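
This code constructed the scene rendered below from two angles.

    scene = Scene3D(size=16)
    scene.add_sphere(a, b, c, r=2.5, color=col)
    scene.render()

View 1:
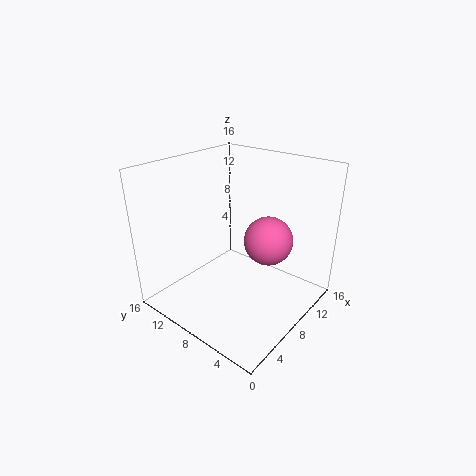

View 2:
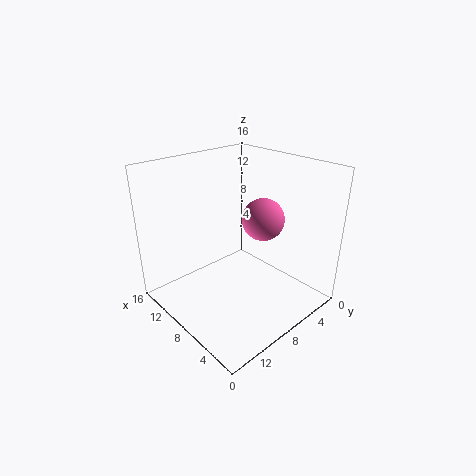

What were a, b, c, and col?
a = 8, b = 4, c = 9, col = 'hotpink'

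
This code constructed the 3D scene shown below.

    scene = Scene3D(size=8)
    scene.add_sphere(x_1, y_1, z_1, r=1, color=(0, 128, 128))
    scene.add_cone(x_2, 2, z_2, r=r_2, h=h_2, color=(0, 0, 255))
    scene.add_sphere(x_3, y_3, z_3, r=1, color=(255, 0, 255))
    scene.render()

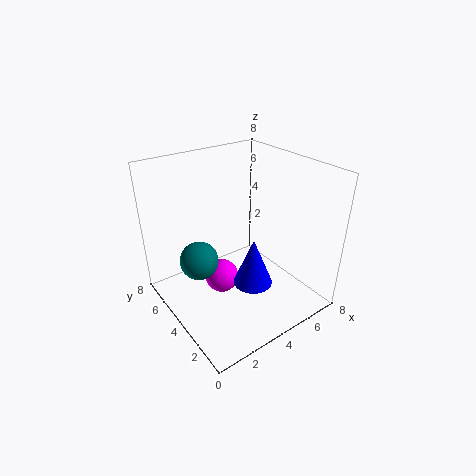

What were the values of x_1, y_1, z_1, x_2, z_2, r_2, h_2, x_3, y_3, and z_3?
x_1 = 1.5; y_1 = 4; z_1 = 3.5; x_2 = 3.5; z_2 = 2.5; r_2 = 1; h_2 = 2.5; x_3 = 3.5; y_3 = 5; z_3 = 1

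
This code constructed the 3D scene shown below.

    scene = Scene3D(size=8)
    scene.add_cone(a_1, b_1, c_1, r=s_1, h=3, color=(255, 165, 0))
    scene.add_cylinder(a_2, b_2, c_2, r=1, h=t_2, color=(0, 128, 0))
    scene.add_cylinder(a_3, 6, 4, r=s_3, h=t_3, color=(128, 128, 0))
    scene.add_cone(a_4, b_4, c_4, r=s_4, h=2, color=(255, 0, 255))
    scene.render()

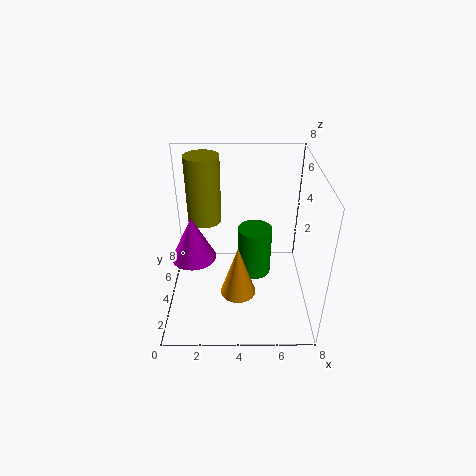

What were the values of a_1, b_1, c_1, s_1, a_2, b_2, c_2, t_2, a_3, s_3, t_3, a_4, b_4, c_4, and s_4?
a_1 = 4; b_1 = 3; c_1 = 1; s_1 = 1; a_2 = 5; b_2 = 5; c_2 = 1; t_2 = 3; a_3 = 2; s_3 = 1; t_3 = 4; a_4 = 2; b_4 = 1; c_4 = 5; s_4 = 1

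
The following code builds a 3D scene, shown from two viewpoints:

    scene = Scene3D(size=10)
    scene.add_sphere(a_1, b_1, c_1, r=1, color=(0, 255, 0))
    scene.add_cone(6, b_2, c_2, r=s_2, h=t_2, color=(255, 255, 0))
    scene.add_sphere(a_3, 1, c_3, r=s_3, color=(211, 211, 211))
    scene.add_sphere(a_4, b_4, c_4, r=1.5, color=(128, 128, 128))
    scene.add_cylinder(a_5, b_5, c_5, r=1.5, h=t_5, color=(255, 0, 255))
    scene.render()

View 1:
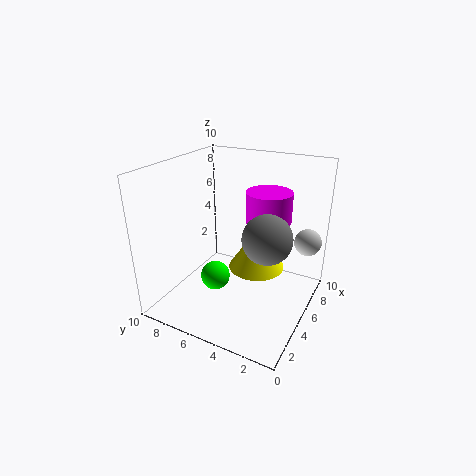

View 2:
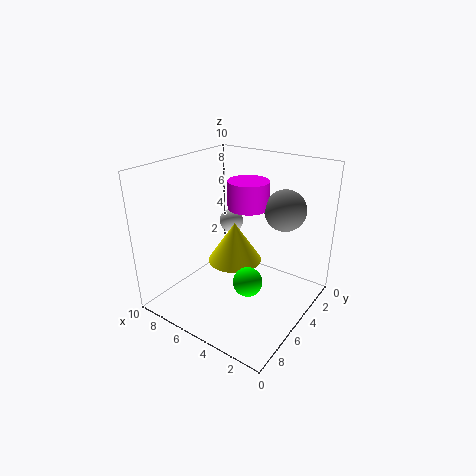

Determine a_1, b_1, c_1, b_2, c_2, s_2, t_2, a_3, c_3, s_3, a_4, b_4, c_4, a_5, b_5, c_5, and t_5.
a_1 = 3.5, b_1 = 6, c_1 = 2.5, b_2 = 4, c_2 = 2.5, s_2 = 2, t_2 = 3, a_3 = 8.5, c_3 = 4, s_3 = 1, a_4 = 3, b_4 = 2, c_4 = 6.5, a_5 = 5.5, b_5 = 3, c_5 = 6.5, t_5 = 2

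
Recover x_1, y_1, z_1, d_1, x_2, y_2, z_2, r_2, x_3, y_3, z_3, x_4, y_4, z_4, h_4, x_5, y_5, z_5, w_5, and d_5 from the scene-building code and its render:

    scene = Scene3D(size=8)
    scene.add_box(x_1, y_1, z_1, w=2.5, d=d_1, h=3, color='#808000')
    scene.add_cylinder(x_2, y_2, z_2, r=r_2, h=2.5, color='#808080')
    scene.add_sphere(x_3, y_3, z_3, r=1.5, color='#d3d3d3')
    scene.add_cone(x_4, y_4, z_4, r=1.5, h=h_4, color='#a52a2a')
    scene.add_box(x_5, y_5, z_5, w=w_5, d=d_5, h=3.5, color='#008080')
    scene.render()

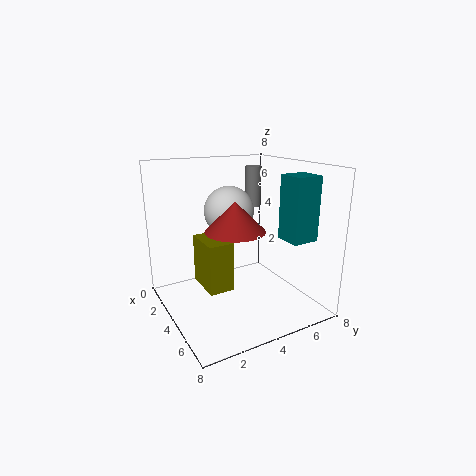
x_1 = 1
y_1 = 2.5
z_1 = 0.5
d_1 = 1.5
x_2 = 1.5
y_2 = 6.5
z_2 = 5
r_2 = 0.5
x_3 = 2
y_3 = 4.5
z_3 = 5
x_4 = 5.5
y_4 = 3
z_4 = 5
h_4 = 1.5
x_5 = 5
y_5 = 6
z_5 = 4
w_5 = 1.5
d_5 = 1.5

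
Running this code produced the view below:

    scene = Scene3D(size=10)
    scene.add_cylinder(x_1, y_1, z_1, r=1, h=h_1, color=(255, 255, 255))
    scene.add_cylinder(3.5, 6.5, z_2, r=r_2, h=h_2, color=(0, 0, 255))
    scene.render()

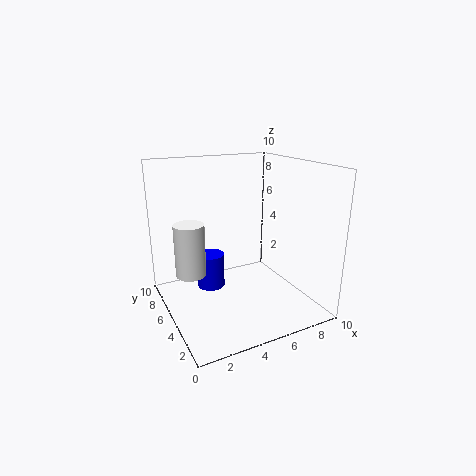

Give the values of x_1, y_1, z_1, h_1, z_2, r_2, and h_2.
x_1 = 1.5; y_1 = 5; z_1 = 3; h_1 = 3.5; z_2 = 1; r_2 = 1; h_2 = 2.5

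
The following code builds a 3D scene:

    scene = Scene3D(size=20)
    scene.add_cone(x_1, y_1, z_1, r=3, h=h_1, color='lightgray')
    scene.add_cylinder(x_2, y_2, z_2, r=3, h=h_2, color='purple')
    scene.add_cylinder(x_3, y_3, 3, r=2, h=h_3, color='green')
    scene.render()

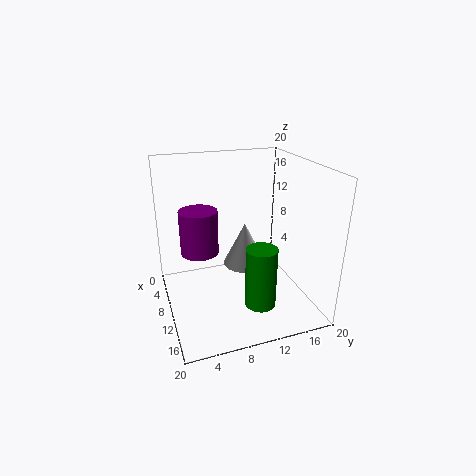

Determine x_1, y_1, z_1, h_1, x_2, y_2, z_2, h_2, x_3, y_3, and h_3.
x_1 = 10
y_1 = 11
z_1 = 6
h_1 = 6
x_2 = 3
y_2 = 6
z_2 = 5
h_2 = 7
x_3 = 16
y_3 = 11
h_3 = 8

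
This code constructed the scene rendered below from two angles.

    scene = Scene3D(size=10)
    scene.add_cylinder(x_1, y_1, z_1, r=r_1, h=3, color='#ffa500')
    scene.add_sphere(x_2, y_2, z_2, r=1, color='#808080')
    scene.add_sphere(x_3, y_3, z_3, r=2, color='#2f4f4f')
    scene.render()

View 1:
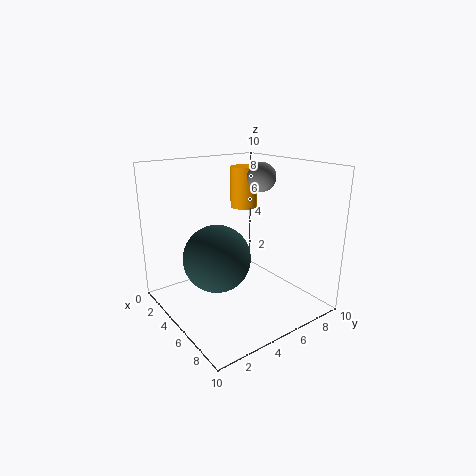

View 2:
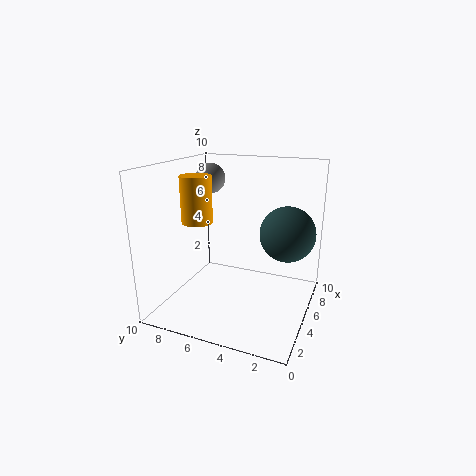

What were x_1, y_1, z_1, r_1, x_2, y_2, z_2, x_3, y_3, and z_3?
x_1 = 3, y_1 = 7, z_1 = 6.5, r_1 = 1, x_2 = 5, y_2 = 7, z_2 = 9, x_3 = 7, y_3 = 2, z_3 = 5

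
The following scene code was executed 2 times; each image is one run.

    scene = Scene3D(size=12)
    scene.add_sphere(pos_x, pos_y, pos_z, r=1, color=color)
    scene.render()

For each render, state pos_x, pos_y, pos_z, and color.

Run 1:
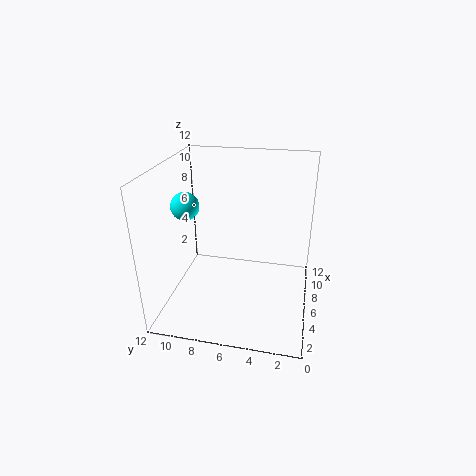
pos_x = 2.5, pos_y = 9, pos_z = 10, color = 'cyan'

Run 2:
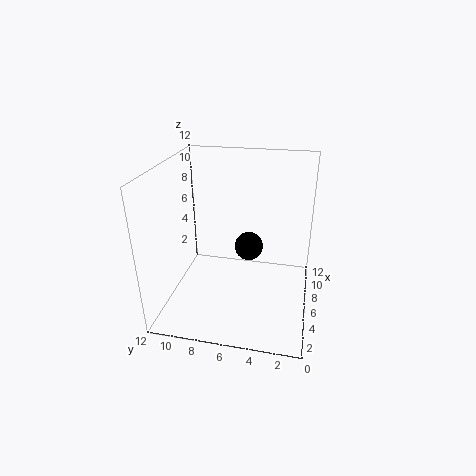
pos_x = 2.75, pos_y = 4.5, pos_z = 7.25, color = 'black'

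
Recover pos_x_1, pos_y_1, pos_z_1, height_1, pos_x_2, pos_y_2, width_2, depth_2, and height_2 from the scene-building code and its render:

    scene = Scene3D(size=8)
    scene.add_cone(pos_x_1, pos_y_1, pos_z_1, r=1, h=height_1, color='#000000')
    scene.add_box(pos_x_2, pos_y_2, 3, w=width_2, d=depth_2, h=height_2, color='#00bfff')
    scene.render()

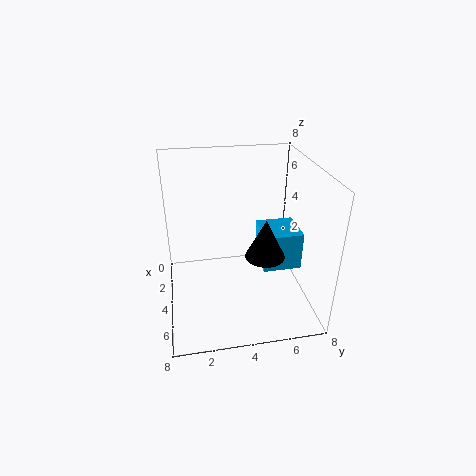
pos_x_1 = 6
pos_y_1 = 5
pos_z_1 = 4
height_1 = 2
pos_x_2 = 4
pos_y_2 = 5
width_2 = 2
depth_2 = 2
height_2 = 2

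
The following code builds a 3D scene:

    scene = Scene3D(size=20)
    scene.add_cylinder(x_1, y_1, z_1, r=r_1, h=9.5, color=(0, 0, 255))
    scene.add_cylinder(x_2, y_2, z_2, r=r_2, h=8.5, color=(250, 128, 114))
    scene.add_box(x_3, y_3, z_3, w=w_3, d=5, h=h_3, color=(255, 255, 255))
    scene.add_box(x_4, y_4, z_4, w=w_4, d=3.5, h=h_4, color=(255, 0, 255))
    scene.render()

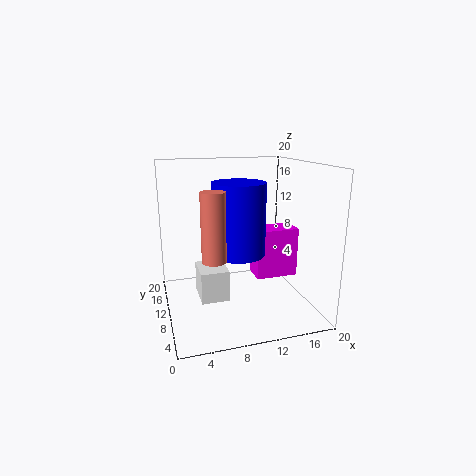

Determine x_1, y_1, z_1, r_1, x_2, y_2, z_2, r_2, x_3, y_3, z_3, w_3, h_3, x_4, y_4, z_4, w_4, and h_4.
x_1 = 9.5; y_1 = 8; z_1 = 8.5; r_1 = 3.5; x_2 = 5.5; y_2 = 5; z_2 = 9; r_2 = 1.5; x_3 = 4.5; y_3 = 9; z_3 = 1; w_3 = 4; h_3 = 4.5; x_4 = 12.5; y_4 = 8.5; z_4 = 4; w_4 = 6; h_4 = 7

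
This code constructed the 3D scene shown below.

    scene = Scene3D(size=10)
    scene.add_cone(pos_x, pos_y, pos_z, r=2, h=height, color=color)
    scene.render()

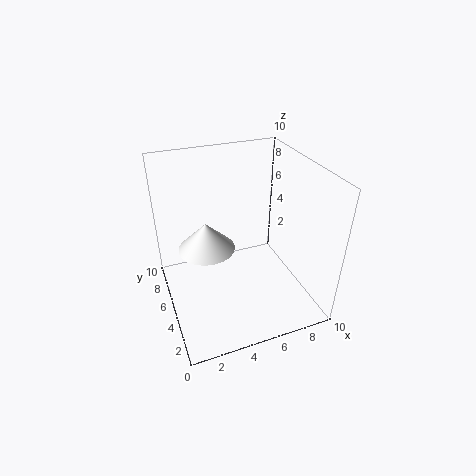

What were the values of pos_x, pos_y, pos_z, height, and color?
pos_x = 3
pos_y = 6
pos_z = 4
height = 2
color = 'white'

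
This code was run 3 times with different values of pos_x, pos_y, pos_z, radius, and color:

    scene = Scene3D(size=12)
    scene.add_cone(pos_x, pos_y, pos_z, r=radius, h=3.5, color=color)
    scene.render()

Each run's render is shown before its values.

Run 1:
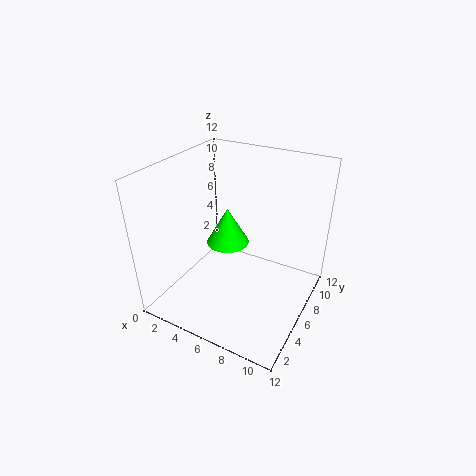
pos_x = 3.5
pos_y = 8.5
pos_z = 3.5
radius = 2
color = 'lime'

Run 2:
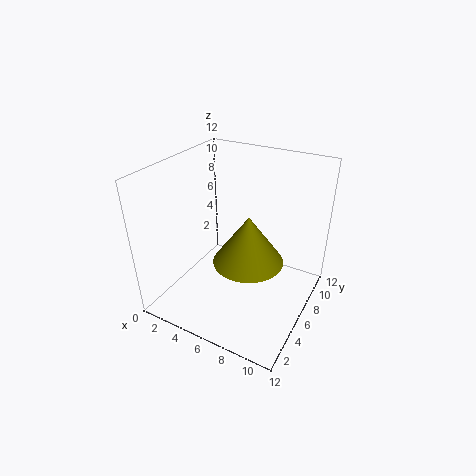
pos_x = 8.5
pos_y = 3
pos_z = 6.5
radius = 2.5
color = 'olive'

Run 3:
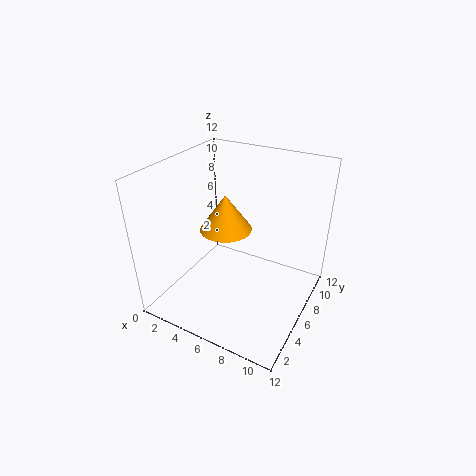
pos_x = 3
pos_y = 9
pos_z = 4.5
radius = 2.5
color = 'orange'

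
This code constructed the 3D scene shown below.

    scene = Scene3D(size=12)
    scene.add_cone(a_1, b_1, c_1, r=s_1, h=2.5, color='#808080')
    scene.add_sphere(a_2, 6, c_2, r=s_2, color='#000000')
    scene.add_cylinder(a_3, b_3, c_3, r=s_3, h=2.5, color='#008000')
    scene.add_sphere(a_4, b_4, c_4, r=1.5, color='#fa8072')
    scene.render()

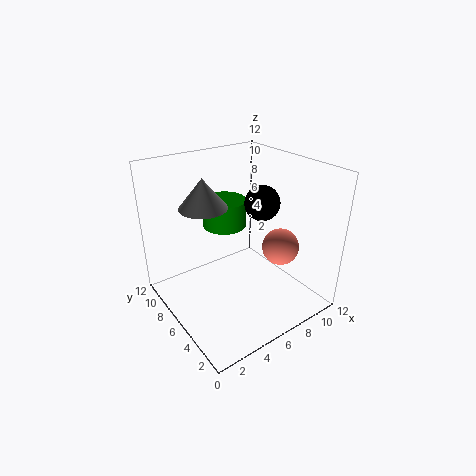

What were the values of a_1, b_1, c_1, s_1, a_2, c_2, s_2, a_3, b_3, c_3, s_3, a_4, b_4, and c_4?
a_1 = 4, b_1 = 8, c_1 = 8.5, s_1 = 2, a_2 = 8.5, c_2 = 8.5, s_2 = 1.5, a_3 = 7, b_3 = 9.5, c_3 = 5.5, s_3 = 2, a_4 = 8.5, b_4 = 3.5, c_4 = 5.5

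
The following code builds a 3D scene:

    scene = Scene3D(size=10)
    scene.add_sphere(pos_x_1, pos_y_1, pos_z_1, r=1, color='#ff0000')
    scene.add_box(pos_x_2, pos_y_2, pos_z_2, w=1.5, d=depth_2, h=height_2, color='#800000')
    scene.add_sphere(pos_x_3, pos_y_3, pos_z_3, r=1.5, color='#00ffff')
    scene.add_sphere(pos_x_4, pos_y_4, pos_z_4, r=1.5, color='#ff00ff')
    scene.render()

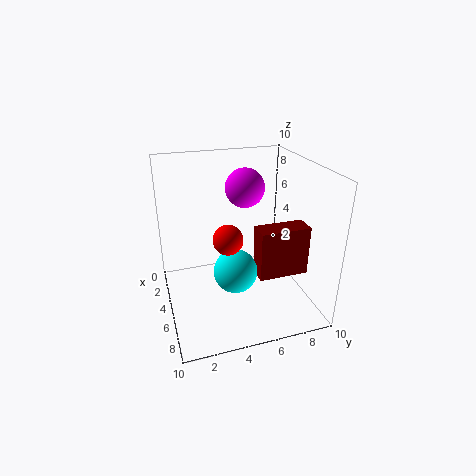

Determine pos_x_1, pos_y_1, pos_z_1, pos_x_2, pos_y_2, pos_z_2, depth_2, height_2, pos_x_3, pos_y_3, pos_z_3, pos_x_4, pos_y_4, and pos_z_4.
pos_x_1 = 6; pos_y_1 = 4; pos_z_1 = 5.5; pos_x_2 = 5.5; pos_y_2 = 6; pos_z_2 = 2.5; depth_2 = 3.5; height_2 = 3.5; pos_x_3 = 6; pos_y_3 = 4.5; pos_z_3 = 3; pos_x_4 = 2; pos_y_4 = 6.5; pos_z_4 = 7.5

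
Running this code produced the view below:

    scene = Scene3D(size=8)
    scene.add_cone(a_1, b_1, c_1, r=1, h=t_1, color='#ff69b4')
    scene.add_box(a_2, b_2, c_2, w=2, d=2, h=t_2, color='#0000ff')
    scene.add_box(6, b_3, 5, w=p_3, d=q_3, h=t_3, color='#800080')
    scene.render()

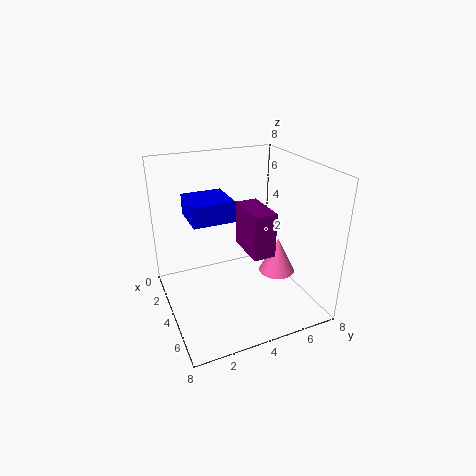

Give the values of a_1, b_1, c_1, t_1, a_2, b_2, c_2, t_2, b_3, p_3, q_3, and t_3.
a_1 = 5; b_1 = 6; c_1 = 2; t_1 = 2; a_2 = 4; b_2 = 1; c_2 = 6; t_2 = 1; b_3 = 3; p_3 = 2; q_3 = 1; t_3 = 2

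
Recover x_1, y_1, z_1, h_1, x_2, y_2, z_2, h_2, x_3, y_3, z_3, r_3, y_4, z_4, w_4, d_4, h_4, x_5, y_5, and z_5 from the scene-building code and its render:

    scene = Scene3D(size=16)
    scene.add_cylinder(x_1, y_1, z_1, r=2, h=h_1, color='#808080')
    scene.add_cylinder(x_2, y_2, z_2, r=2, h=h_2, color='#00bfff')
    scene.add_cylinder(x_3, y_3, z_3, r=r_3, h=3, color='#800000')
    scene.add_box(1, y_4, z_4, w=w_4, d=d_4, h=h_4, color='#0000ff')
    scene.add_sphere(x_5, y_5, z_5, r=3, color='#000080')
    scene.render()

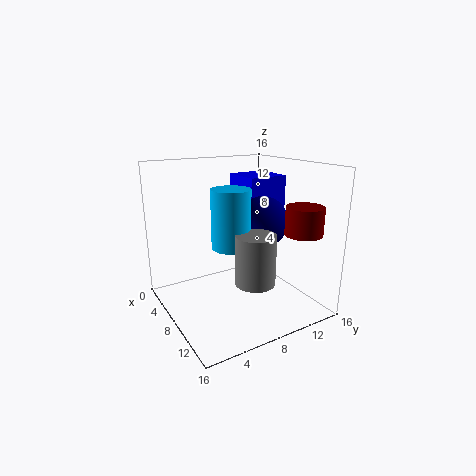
x_1 = 13
y_1 = 7
z_1 = 5
h_1 = 5
x_2 = 10
y_2 = 6
z_2 = 8
h_2 = 6
x_3 = 13
y_3 = 13
z_3 = 9
r_3 = 2
y_4 = 11
z_4 = 7
w_4 = 5
d_4 = 5
h_4 = 7
x_5 = 7
y_5 = 12
z_5 = 9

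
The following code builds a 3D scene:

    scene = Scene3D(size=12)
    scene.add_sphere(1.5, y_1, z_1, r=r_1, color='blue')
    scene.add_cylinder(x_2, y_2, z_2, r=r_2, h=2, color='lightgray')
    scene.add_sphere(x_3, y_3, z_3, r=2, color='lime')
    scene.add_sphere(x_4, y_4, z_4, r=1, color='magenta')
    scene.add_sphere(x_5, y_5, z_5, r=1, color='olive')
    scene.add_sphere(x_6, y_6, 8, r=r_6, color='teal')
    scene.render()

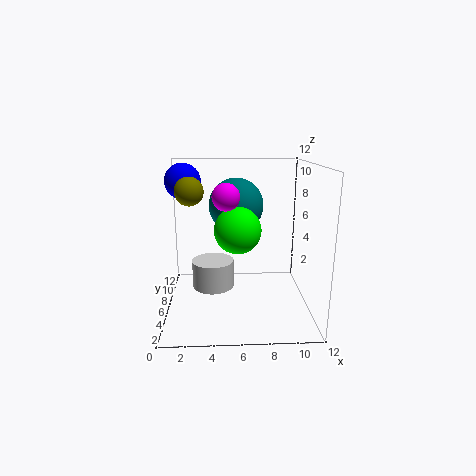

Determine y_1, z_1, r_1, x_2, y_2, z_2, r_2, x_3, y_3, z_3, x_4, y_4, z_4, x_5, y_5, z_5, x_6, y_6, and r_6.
y_1 = 7.5; z_1 = 10.5; r_1 = 1.5; x_2 = 4; y_2 = 2.5; z_2 = 3.5; r_2 = 1.5; x_3 = 6; y_3 = 6.5; z_3 = 6.5; x_4 = 5; y_4 = 3; z_4 = 10; x_5 = 2.5; y_5 = 2.5; z_5 = 10.5; x_6 = 6; y_6 = 9.5; r_6 = 2.5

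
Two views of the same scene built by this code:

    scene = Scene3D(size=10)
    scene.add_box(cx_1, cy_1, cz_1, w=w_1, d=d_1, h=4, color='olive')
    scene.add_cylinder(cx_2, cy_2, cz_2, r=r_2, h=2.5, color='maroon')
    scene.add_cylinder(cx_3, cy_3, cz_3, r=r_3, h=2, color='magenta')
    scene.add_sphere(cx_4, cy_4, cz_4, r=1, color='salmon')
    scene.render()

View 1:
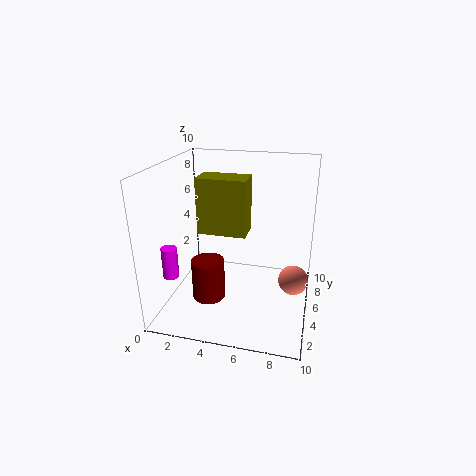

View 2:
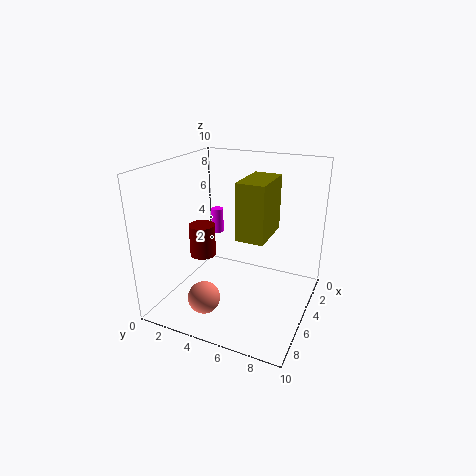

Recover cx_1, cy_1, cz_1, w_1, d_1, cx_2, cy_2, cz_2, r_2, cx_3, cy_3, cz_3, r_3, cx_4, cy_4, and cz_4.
cx_1 = 2
cy_1 = 5
cz_1 = 5
w_1 = 3.5
d_1 = 2
cx_2 = 4
cy_2 = 1.5
cz_2 = 2.5
r_2 = 1
cx_3 = 1.5
cy_3 = 1.5
cz_3 = 3.5
r_3 = 0.5
cx_4 = 9
cy_4 = 4.5
cz_4 = 2.5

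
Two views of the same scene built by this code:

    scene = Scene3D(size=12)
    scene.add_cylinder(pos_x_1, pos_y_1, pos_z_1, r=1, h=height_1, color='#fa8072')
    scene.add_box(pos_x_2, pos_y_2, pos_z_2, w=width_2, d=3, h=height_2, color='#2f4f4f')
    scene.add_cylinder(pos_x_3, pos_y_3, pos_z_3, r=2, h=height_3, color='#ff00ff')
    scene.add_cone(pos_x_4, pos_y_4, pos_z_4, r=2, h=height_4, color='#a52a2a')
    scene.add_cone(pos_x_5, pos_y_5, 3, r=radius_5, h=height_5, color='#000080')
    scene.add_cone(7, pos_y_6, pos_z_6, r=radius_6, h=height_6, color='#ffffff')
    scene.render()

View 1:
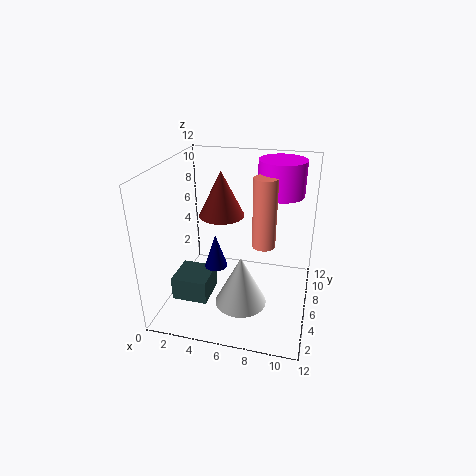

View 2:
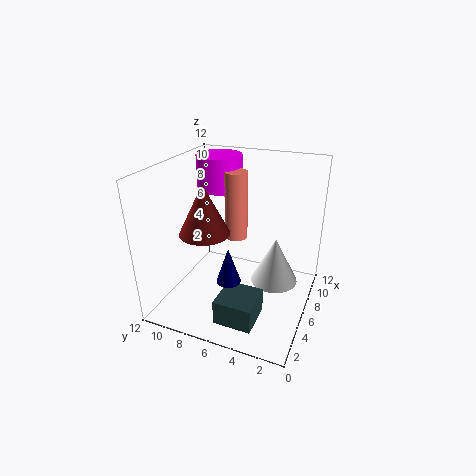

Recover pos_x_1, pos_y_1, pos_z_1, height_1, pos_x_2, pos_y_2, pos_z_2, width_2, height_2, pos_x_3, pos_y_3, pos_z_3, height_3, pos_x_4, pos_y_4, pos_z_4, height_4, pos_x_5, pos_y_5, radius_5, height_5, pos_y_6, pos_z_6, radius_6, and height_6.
pos_x_1 = 8, pos_y_1 = 7, pos_z_1 = 5, height_1 = 6, pos_x_2 = 1, pos_y_2 = 3, pos_z_2 = 1, width_2 = 3, height_2 = 2, pos_x_3 = 9, pos_y_3 = 9, pos_z_3 = 9, height_3 = 3, pos_x_4 = 4, pos_y_4 = 8, pos_z_4 = 7, height_4 = 4, pos_x_5 = 4, pos_y_5 = 6, radius_5 = 1, height_5 = 3, pos_y_6 = 3, pos_z_6 = 2, radius_6 = 2, height_6 = 4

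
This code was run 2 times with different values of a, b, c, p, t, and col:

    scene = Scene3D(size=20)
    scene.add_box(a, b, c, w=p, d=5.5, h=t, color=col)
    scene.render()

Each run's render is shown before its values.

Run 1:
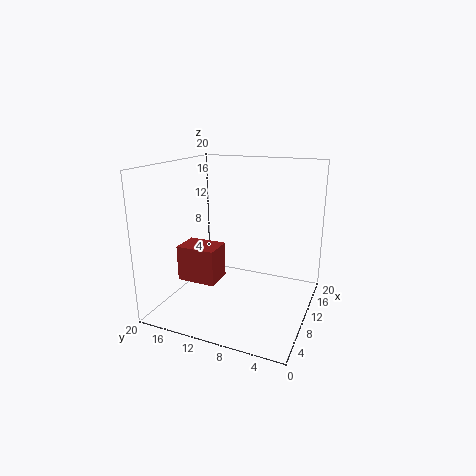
a = 6
b = 12
c = 4
p = 4
t = 5
col = 'brown'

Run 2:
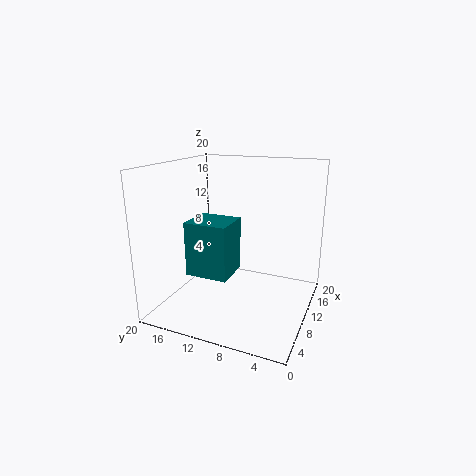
a = 3.5
b = 9
c = 6.5
p = 5
t = 7
col = 'teal'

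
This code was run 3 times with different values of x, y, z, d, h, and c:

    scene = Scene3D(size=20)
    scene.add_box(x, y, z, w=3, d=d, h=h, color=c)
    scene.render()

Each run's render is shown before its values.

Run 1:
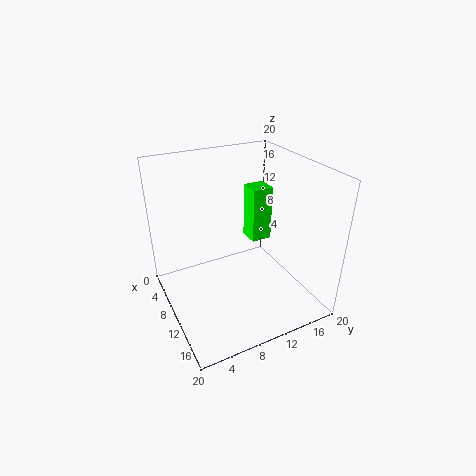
x = 6; y = 13; z = 8; d = 3; h = 8; c = 'lime'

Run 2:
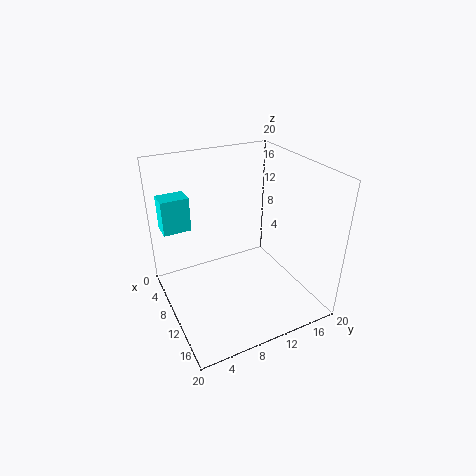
x = 2; y = 1; z = 10; d = 4; h = 5; c = 'cyan'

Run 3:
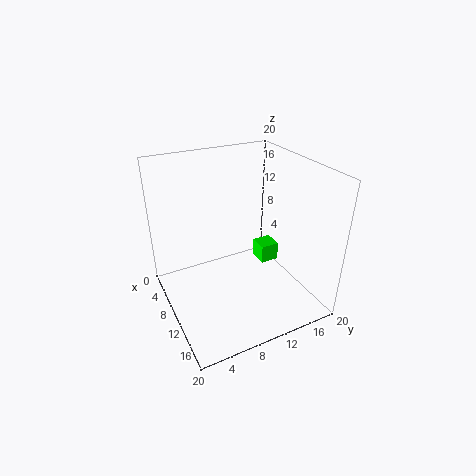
x = 4; y = 16; z = 2; d = 3; h = 3; c = 'lime'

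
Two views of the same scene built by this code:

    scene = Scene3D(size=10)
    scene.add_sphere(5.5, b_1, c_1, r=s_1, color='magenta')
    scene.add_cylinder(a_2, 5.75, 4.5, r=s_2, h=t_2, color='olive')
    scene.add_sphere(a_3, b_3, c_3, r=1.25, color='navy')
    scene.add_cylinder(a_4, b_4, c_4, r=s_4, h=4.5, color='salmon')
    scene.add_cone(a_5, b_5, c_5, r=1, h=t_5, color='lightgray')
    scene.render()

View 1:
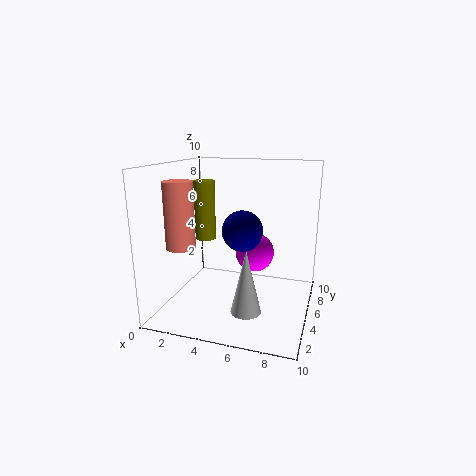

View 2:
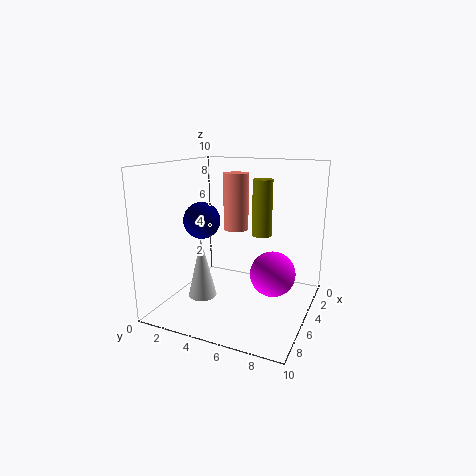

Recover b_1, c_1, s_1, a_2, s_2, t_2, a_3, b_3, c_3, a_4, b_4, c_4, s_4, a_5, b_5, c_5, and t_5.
b_1 = 7.75, c_1 = 3, s_1 = 1.5, a_2 = 2.25, s_2 = 0.75, t_2 = 4.25, a_3 = 6, b_3 = 2.75, c_3 = 6.25, a_4 = 1.5, b_4 = 3.25, c_4 = 4.5, s_4 = 1, a_5 = 6.25, b_5 = 2.75, c_5 = 0.75, t_5 = 4.25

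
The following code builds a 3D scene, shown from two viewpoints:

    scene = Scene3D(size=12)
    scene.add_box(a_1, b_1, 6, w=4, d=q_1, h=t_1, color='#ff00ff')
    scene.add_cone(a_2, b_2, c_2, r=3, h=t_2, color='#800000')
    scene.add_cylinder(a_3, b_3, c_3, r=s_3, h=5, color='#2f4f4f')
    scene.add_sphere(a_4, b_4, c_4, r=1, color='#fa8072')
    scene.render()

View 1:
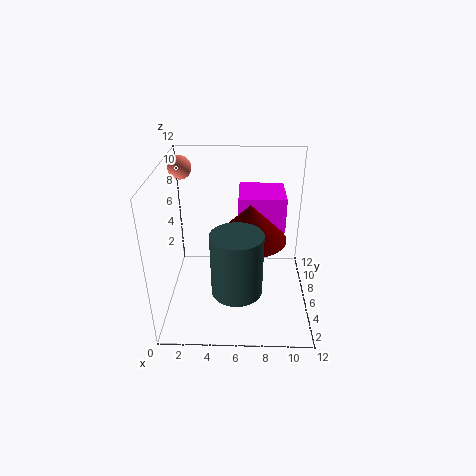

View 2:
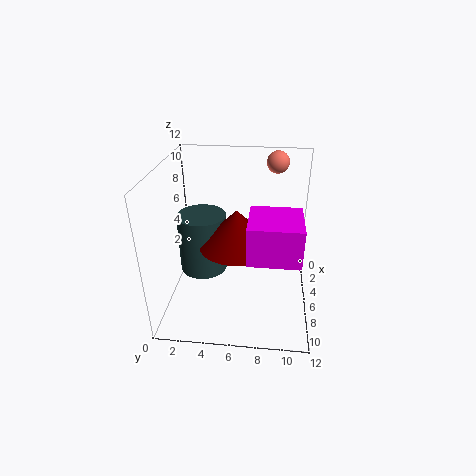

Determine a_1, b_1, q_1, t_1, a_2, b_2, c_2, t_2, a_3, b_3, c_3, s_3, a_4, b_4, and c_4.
a_1 = 6, b_1 = 7, q_1 = 4, t_1 = 3, a_2 = 7, b_2 = 6, c_2 = 6, t_2 = 3, a_3 = 6, b_3 = 3, c_3 = 3, s_3 = 2, a_4 = 1, b_4 = 9, c_4 = 11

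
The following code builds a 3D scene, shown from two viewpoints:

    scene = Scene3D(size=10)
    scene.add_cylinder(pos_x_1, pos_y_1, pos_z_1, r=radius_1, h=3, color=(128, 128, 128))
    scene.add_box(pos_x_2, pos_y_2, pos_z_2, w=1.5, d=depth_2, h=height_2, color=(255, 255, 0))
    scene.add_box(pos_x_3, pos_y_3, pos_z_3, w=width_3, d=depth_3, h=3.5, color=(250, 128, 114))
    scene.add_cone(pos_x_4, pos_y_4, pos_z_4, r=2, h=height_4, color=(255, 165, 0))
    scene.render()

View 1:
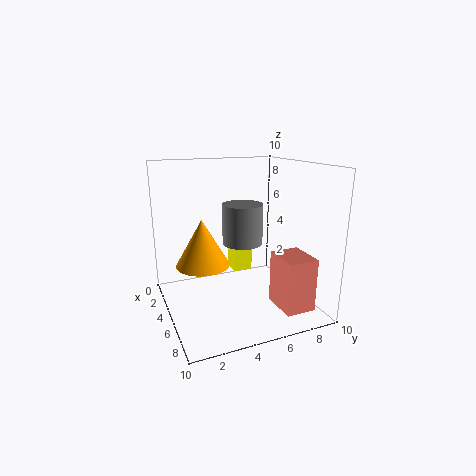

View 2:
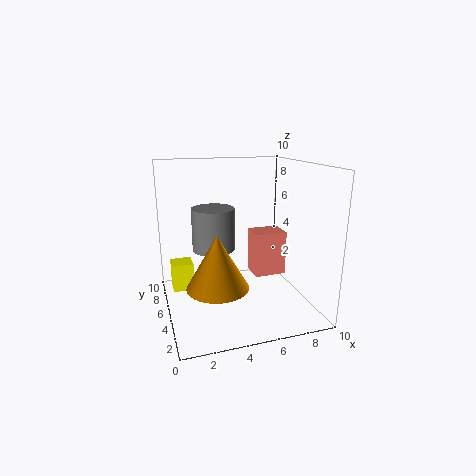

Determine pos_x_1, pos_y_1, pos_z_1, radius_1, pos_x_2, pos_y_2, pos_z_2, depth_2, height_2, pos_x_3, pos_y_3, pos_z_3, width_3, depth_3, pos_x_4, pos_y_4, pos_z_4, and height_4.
pos_x_1 = 3.5, pos_y_1 = 6, pos_z_1 = 4, radius_1 = 1.5, pos_x_2 = 0.5, pos_y_2 = 6, pos_z_2 = 1, depth_2 = 1.5, height_2 = 2, pos_x_3 = 7, pos_y_3 = 6.5, pos_z_3 = 1, width_3 = 2.5, depth_3 = 2, pos_x_4 = 3, pos_y_4 = 3, pos_z_4 = 2.5, height_4 = 3.5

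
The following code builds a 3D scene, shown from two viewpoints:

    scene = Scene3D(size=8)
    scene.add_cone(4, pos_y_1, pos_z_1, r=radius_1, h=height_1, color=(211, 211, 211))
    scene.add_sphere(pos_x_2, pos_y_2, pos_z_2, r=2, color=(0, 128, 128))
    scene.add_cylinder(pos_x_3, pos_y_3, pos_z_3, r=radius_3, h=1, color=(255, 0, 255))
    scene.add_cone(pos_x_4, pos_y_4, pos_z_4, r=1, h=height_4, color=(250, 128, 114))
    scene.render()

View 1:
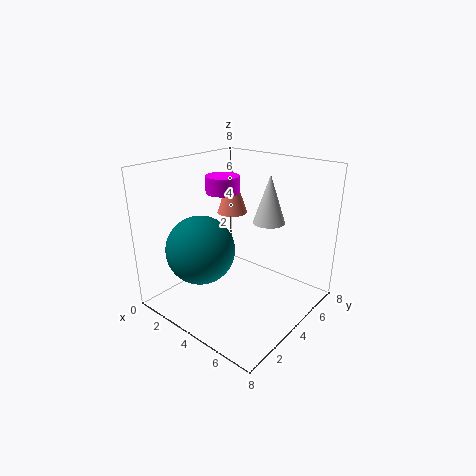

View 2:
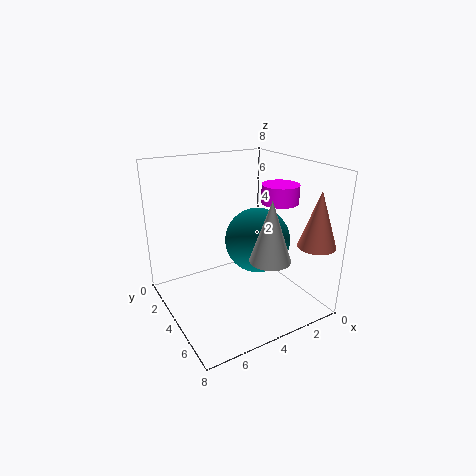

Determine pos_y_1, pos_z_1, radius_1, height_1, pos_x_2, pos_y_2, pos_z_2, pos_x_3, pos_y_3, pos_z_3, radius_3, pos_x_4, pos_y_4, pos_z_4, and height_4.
pos_y_1 = 7
pos_z_1 = 4
radius_1 = 1
height_1 = 3
pos_x_2 = 2
pos_y_2 = 3
pos_z_2 = 3
pos_x_3 = 2
pos_y_3 = 5
pos_z_3 = 6
radius_3 = 1
pos_x_4 = 1
pos_y_4 = 7
pos_z_4 = 4
height_4 = 3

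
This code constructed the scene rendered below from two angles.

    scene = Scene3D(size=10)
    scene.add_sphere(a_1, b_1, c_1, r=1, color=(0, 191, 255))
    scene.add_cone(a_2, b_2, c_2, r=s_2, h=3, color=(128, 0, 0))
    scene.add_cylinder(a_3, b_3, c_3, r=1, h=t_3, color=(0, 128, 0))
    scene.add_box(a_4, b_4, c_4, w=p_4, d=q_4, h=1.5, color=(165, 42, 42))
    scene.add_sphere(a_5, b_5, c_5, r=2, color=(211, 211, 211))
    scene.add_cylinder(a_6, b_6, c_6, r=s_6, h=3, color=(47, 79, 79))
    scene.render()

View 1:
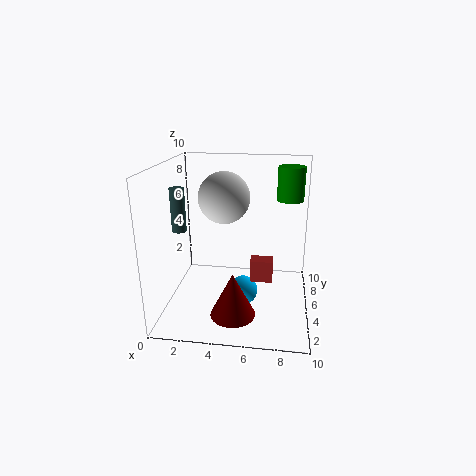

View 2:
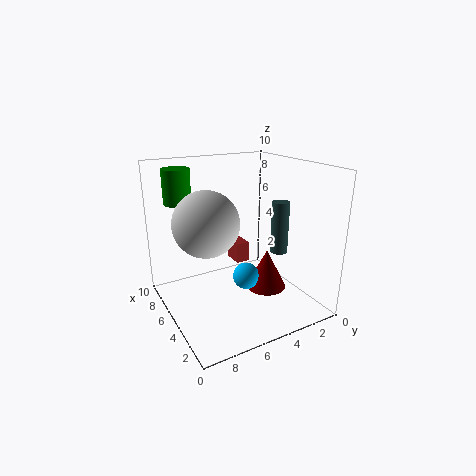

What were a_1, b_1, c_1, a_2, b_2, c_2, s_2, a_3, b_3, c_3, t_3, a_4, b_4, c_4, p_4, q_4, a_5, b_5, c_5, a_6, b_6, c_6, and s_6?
a_1 = 5.5, b_1 = 4, c_1 = 1.5, a_2 = 5, b_2 = 2.5, c_2 = 0.5, s_2 = 1.5, a_3 = 8.5, b_3 = 8, c_3 = 7, t_3 = 2.5, a_4 = 6, b_4 = 3.5, c_4 = 2.5, p_4 = 1.5, q_4 = 1, a_5 = 3.5, b_5 = 8, c_5 = 7, a_6 = 1, b_6 = 4.5, c_6 = 5.5, s_6 = 0.5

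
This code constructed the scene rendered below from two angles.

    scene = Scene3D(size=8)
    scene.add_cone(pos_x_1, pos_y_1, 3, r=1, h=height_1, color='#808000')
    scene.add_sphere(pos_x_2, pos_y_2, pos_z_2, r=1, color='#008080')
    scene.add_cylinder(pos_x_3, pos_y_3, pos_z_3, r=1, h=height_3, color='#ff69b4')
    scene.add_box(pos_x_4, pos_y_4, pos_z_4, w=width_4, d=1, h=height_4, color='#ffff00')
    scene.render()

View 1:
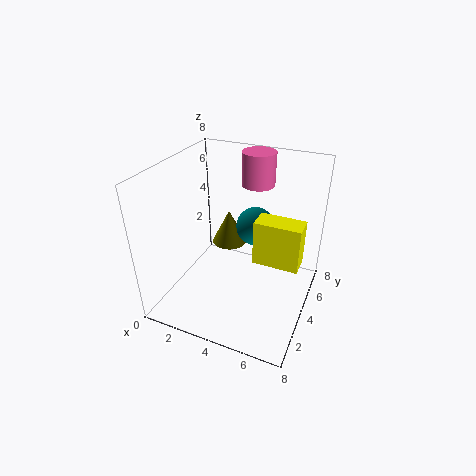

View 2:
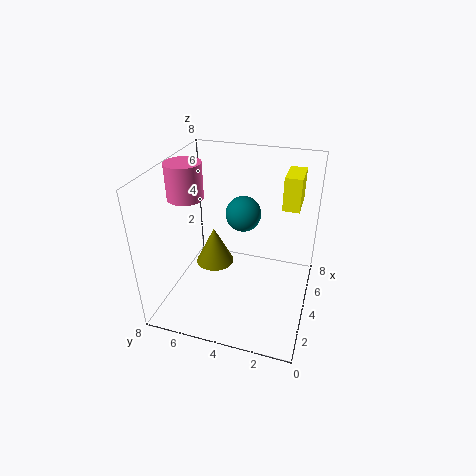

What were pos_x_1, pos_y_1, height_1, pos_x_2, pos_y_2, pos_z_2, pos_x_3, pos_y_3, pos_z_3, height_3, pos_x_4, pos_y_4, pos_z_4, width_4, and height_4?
pos_x_1 = 3
pos_y_1 = 5
height_1 = 2
pos_x_2 = 5
pos_y_2 = 4
pos_z_2 = 5
pos_x_3 = 4
pos_y_3 = 7
pos_z_3 = 6
height_3 = 2
pos_x_4 = 6
pos_y_4 = 1
pos_z_4 = 5
width_4 = 2
height_4 = 2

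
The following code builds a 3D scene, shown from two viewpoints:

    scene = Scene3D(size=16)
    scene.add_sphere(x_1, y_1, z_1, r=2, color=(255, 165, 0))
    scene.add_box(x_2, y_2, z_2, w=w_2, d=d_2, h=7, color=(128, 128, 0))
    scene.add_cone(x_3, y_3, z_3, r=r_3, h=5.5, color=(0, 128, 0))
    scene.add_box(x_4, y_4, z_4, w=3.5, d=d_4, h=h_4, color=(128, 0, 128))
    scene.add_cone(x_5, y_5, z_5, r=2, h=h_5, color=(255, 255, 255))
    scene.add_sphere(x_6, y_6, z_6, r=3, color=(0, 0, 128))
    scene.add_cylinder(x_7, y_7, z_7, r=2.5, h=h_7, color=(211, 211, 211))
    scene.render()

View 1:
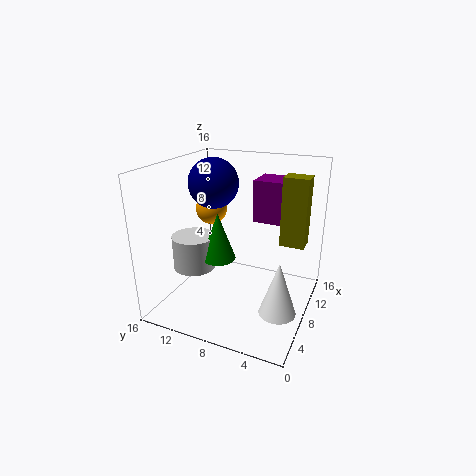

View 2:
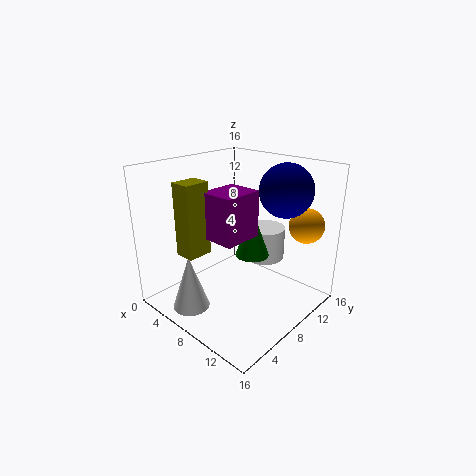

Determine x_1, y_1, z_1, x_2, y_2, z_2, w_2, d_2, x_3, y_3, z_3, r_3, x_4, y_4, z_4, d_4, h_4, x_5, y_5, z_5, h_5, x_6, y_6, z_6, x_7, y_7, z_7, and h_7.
x_1 = 13; y_1 = 14; z_1 = 9; x_2 = 7; y_2 = 0.5; z_2 = 8.5; w_2 = 2; d_2 = 2.5; x_3 = 8; y_3 = 10.5; z_3 = 5; r_3 = 2; x_4 = 8.5; y_4 = 2.5; z_4 = 10; d_4 = 4; h_4 = 4.5; x_5 = 6; y_5 = 2.5; z_5 = 1; h_5 = 6; x_6 = 11; y_6 = 12.5; z_6 = 13; x_7 = 7.5; y_7 = 13.5; z_7 = 3.5; h_7 = 4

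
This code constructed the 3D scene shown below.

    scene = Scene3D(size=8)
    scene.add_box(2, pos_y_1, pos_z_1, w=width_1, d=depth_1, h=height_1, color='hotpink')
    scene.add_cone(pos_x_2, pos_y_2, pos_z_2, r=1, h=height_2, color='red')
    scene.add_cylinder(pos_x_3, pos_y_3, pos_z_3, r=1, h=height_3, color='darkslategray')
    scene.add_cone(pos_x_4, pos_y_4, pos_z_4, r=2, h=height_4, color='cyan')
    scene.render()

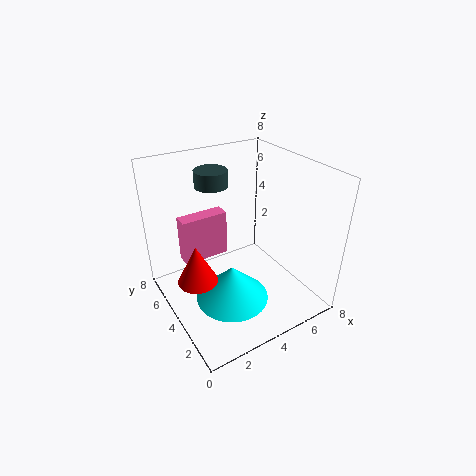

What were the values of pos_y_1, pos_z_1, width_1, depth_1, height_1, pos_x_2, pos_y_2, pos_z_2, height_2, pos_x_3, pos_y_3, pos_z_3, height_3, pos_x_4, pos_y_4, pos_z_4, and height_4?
pos_y_1 = 7, pos_z_1 = 1, width_1 = 3, depth_1 = 1, height_1 = 3, pos_x_2 = 1, pos_y_2 = 3, pos_z_2 = 3, height_2 = 2, pos_x_3 = 4, pos_y_3 = 7, pos_z_3 = 6, height_3 = 1, pos_x_4 = 3, pos_y_4 = 3, pos_z_4 = 1, height_4 = 2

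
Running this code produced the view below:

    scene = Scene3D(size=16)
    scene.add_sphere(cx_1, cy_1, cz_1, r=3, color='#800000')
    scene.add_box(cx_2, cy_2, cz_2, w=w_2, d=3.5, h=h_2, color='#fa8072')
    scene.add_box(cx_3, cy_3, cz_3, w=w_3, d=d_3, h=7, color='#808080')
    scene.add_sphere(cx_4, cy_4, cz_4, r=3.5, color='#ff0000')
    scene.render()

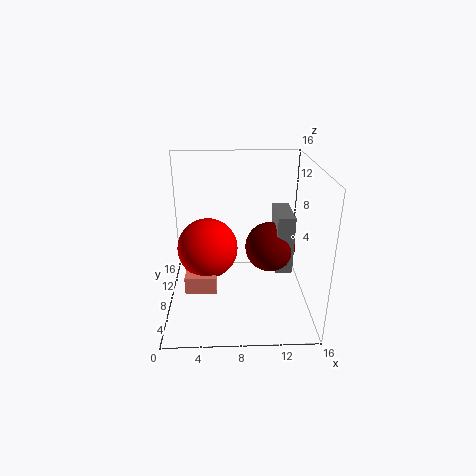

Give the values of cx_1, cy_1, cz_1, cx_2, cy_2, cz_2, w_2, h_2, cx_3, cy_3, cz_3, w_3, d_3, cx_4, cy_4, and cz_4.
cx_1 = 12
cy_1 = 10.5
cz_1 = 5.5
cx_2 = 2
cy_2 = 6
cz_2 = 2
w_2 = 3.5
h_2 = 2
cx_3 = 12.5
cy_3 = 8.5
cz_3 = 3
w_3 = 2
d_3 = 5
cx_4 = 4.5
cy_4 = 9.5
cz_4 = 6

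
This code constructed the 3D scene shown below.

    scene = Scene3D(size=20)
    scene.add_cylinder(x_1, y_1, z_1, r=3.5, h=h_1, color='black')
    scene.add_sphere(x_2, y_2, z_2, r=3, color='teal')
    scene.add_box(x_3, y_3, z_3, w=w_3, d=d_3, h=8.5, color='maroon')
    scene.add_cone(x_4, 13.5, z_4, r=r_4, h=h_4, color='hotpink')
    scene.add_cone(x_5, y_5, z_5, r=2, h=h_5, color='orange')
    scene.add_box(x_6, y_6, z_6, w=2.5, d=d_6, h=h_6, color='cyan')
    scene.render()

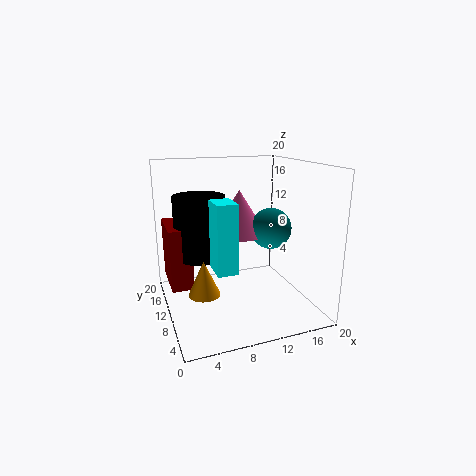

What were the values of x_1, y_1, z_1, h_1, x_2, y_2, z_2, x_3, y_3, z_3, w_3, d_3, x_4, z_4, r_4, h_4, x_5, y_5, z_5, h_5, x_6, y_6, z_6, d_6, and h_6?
x_1 = 5, y_1 = 11.5, z_1 = 7.5, h_1 = 8.5, x_2 = 15.5, y_2 = 11, z_2 = 10.5, x_3 = 0.5, y_3 = 9.5, z_3 = 3.5, w_3 = 3, d_3 = 7, x_4 = 11.5, z_4 = 9.5, r_4 = 4, h_4 = 6.5, x_5 = 4, y_5 = 6, z_5 = 4.5, h_5 = 4.5, x_6 = 5, y_6 = 3, z_6 = 8, d_6 = 3.5, h_6 = 8.5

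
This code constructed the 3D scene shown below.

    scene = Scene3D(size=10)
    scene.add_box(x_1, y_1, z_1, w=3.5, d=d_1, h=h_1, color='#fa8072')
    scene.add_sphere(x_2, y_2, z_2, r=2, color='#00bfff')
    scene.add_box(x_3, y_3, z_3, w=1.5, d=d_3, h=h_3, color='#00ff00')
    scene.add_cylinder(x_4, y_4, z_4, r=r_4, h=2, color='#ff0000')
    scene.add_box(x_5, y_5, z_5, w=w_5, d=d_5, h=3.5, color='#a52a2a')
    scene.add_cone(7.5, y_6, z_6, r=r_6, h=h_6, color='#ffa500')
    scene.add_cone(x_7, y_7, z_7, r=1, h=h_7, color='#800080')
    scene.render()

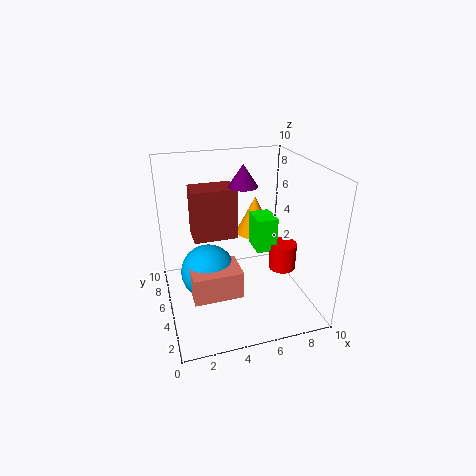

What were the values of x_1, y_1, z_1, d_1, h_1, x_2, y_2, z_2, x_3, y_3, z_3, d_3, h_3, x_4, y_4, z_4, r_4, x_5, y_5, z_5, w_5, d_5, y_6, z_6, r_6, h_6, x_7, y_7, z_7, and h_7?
x_1 = 1.5
y_1 = 3.5
z_1 = 1
d_1 = 2.5
h_1 = 2
x_2 = 3
y_2 = 6
z_2 = 2
x_3 = 6.5
y_3 = 5
z_3 = 3.5
d_3 = 2
h_3 = 2.5
x_4 = 8.5
y_4 = 5
z_4 = 2
r_4 = 1
x_5 = 2
y_5 = 5
z_5 = 5
w_5 = 3
d_5 = 2
y_6 = 8.5
z_6 = 3.5
r_6 = 1.5
h_6 = 3
x_7 = 5.5
y_7 = 5.5
z_7 = 8.5
h_7 = 1.5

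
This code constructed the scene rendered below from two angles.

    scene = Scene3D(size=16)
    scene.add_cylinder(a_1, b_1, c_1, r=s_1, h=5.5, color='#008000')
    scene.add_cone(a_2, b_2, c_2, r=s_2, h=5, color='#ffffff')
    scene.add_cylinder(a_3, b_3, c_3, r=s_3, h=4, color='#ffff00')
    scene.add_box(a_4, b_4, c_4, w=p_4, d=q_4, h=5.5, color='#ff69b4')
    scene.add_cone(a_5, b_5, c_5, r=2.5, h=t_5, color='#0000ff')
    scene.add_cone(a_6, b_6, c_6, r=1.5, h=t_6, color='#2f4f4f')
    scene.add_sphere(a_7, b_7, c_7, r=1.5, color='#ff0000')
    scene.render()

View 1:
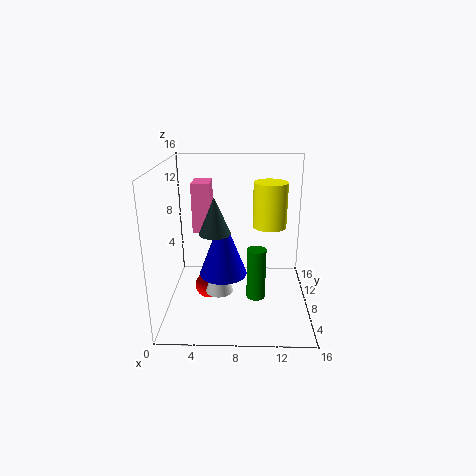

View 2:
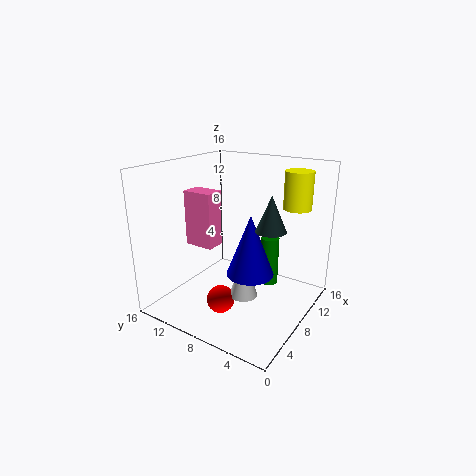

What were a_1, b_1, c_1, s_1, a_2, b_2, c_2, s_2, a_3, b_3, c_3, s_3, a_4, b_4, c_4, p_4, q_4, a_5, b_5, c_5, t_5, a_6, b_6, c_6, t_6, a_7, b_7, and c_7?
a_1 = 10
b_1 = 5
c_1 = 2.5
s_1 = 1
a_2 = 6
b_2 = 6
c_2 = 2.5
s_2 = 1.5
a_3 = 11
b_3 = 2.5
c_3 = 11.5
s_3 = 1.5
a_4 = 3
b_4 = 8
c_4 = 8.5
p_4 = 2
q_4 = 3
a_5 = 6.5
b_5 = 5.5
c_5 = 5
t_5 = 6.5
a_6 = 6
b_6 = 3
c_6 = 10.5
t_6 = 3.5
a_7 = 4.5
b_7 = 8
c_7 = 2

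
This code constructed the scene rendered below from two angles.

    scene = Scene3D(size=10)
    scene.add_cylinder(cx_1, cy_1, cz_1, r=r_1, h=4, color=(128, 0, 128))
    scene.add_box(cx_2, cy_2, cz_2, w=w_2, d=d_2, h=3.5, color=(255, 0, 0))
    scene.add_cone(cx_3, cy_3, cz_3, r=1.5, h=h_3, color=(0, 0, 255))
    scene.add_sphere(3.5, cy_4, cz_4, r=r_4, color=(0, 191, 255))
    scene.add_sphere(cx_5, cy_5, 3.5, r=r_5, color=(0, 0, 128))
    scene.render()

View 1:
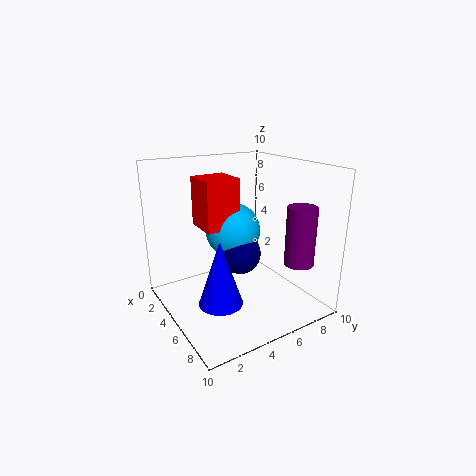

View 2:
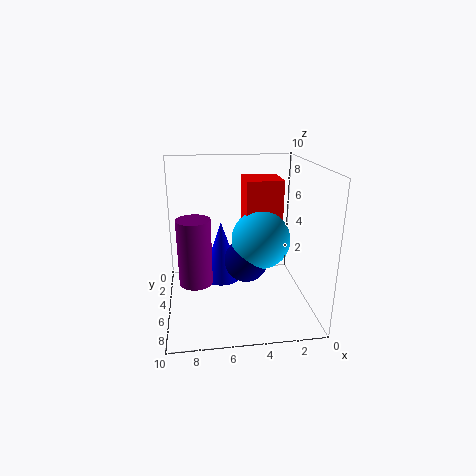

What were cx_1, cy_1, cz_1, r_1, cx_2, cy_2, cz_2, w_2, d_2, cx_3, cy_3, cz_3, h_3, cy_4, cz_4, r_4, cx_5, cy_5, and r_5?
cx_1 = 8; cy_1 = 8; cz_1 = 3.5; r_1 = 1; cx_2 = 2; cy_2 = 3; cz_2 = 5.5; w_2 = 2.5; d_2 = 2.5; cx_3 = 6; cy_3 = 3; cz_3 = 1; h_3 = 4.5; cy_4 = 5.5; cz_4 = 5; r_4 = 2; cx_5 = 4.5; cy_5 = 5.5; r_5 = 1.5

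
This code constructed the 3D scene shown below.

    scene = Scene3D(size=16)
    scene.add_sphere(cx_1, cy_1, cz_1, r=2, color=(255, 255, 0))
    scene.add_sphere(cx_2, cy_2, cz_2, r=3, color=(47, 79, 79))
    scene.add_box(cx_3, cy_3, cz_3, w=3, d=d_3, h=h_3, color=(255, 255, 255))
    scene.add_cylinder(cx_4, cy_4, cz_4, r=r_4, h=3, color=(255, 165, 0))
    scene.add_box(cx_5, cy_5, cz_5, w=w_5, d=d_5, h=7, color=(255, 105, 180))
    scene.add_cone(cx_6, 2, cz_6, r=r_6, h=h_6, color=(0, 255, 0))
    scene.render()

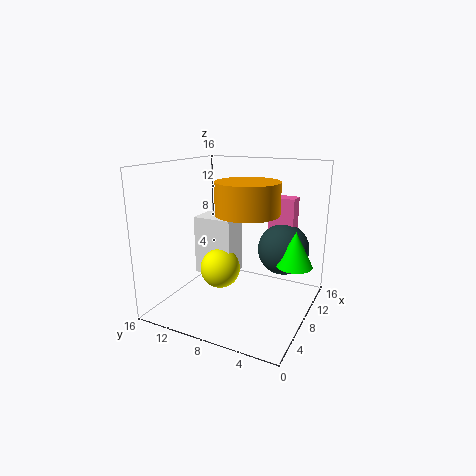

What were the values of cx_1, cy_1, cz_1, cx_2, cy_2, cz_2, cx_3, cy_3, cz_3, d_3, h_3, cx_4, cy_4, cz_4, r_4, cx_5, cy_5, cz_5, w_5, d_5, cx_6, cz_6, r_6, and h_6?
cx_1 = 4; cy_1 = 8; cz_1 = 6; cx_2 = 12; cy_2 = 4; cz_2 = 6; cx_3 = 4; cy_3 = 7; cz_3 = 5; d_3 = 4; h_3 = 6; cx_4 = 4; cy_4 = 5; cz_4 = 12; r_4 = 3; cx_5 = 12; cy_5 = 3; cz_5 = 5; w_5 = 2; d_5 = 3; cx_6 = 10; cz_6 = 5; r_6 = 2; h_6 = 4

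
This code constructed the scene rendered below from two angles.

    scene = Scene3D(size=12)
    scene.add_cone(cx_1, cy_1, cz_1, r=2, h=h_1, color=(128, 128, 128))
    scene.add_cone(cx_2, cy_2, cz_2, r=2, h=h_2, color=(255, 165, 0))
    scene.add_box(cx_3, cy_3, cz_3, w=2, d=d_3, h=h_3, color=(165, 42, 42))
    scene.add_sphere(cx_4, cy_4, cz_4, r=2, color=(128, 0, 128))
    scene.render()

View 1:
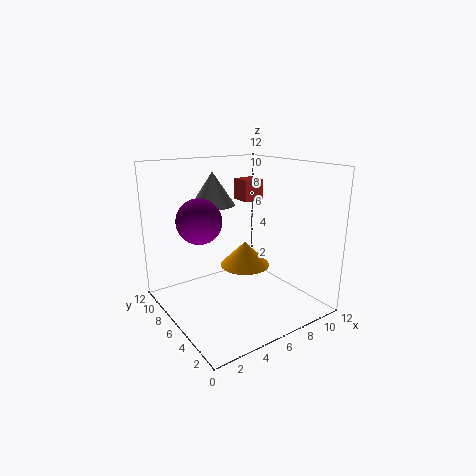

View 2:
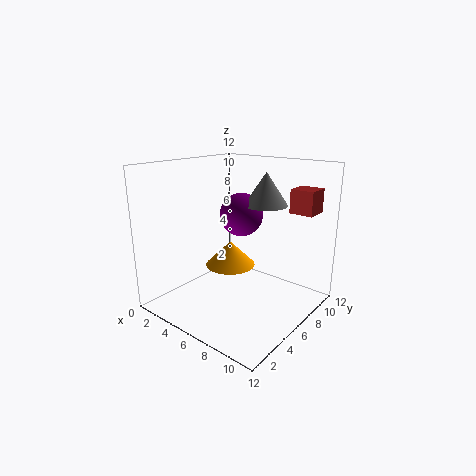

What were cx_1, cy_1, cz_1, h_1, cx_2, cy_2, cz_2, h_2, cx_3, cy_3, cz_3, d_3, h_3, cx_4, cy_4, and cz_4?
cx_1 = 6
cy_1 = 10
cz_1 = 8
h_1 = 3
cx_2 = 6
cy_2 = 5
cz_2 = 4
h_2 = 2
cx_3 = 9
cy_3 = 9
cz_3 = 8
d_3 = 2
h_3 = 2
cx_4 = 4
cy_4 = 9
cz_4 = 7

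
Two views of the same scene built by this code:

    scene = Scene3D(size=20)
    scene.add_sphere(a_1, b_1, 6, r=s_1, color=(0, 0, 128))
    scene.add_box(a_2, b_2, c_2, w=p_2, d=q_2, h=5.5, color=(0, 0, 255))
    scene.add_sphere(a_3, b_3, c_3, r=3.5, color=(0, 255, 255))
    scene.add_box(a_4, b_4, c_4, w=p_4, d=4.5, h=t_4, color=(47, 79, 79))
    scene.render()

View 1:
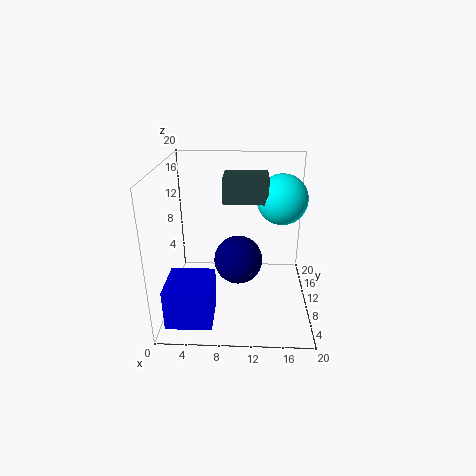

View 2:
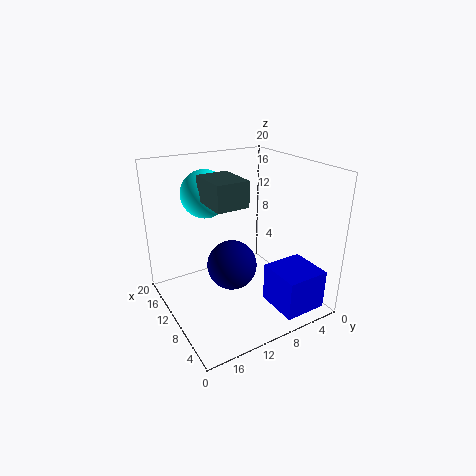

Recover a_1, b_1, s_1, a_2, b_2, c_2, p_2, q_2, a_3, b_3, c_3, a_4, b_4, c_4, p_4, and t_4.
a_1 = 10, b_1 = 11, s_1 = 3.5, a_2 = 1, b_2 = 1.5, c_2 = 1, p_2 = 6, q_2 = 6, a_3 = 16, b_3 = 12, c_3 = 15, a_4 = 8, b_4 = 9.5, c_4 = 15, p_4 = 6, t_4 = 3.5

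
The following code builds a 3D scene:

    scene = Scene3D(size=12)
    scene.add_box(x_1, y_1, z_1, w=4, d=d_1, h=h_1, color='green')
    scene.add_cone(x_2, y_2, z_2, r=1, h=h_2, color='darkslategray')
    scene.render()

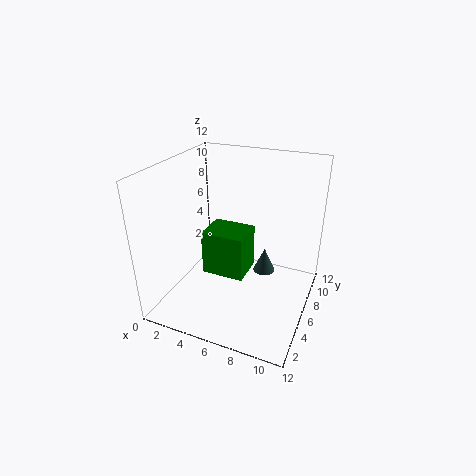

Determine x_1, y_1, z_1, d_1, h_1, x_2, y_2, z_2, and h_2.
x_1 = 2; y_1 = 6.75; z_1 = 1; d_1 = 3.25; h_1 = 4.25; x_2 = 7.5; y_2 = 8.75; z_2 = 1.5; h_2 = 2.25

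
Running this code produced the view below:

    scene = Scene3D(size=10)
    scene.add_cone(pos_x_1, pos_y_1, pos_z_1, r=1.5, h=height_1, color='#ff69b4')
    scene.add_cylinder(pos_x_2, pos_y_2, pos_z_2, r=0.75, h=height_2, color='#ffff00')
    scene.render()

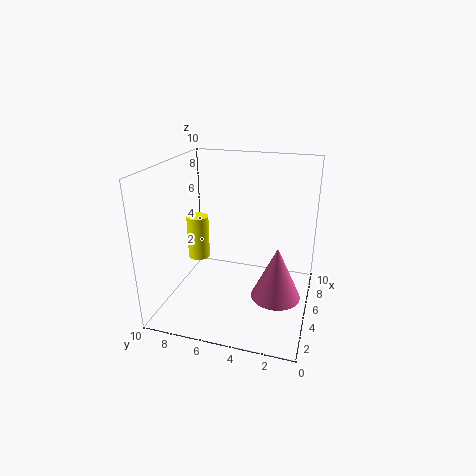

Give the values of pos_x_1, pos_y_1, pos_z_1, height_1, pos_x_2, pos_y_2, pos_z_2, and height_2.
pos_x_1 = 2.25, pos_y_1 = 1.75, pos_z_1 = 2.75, height_1 = 3.25, pos_x_2 = 4.5, pos_y_2 = 7.75, pos_z_2 = 3.5, height_2 = 3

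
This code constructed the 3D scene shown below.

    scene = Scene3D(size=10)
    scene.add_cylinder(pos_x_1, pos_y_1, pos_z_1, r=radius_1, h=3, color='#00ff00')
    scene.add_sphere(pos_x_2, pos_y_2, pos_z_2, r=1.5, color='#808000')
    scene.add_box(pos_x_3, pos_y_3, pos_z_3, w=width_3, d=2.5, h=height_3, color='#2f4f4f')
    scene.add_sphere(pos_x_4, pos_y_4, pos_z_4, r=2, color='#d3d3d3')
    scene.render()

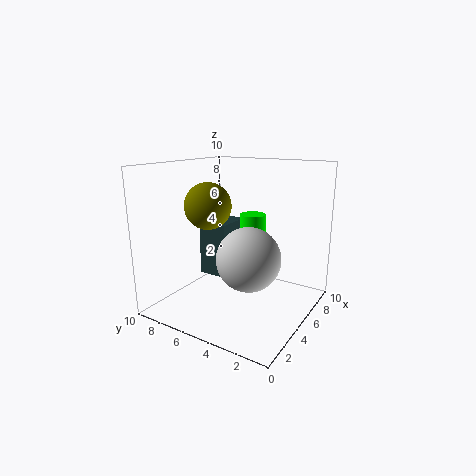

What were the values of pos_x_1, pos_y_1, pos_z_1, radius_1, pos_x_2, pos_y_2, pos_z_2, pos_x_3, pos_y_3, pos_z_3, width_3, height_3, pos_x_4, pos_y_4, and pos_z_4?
pos_x_1 = 8, pos_y_1 = 5.5, pos_z_1 = 3, radius_1 = 1, pos_x_2 = 3, pos_y_2 = 6, pos_z_2 = 7.5, pos_x_3 = 7, pos_y_3 = 7.5, pos_z_3 = 0.5, width_3 = 3, height_3 = 4.5, pos_x_4 = 3, pos_y_4 = 3, pos_z_4 = 4.5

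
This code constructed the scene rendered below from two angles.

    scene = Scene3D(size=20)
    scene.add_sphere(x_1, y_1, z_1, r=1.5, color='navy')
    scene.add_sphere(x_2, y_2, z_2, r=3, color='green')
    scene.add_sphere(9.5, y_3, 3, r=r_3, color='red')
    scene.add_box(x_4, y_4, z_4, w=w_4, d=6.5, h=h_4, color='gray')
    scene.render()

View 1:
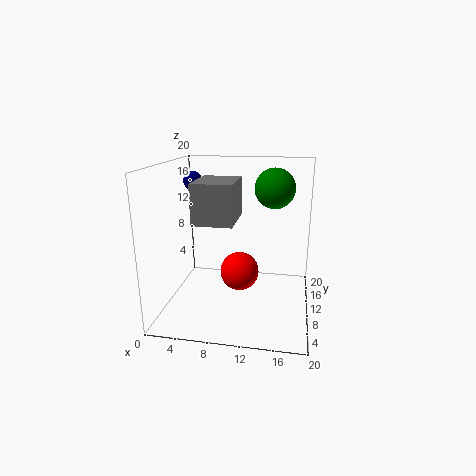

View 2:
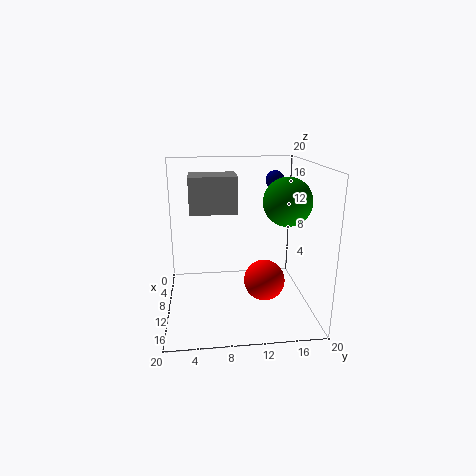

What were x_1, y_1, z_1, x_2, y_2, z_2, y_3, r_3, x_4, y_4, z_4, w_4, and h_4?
x_1 = 1.5
y_1 = 17
z_1 = 16.5
x_2 = 14.5
y_2 = 15.5
z_2 = 16
y_3 = 14
r_3 = 3
x_4 = 5.5
y_4 = 3.5
z_4 = 13.5
w_4 = 5
h_4 = 5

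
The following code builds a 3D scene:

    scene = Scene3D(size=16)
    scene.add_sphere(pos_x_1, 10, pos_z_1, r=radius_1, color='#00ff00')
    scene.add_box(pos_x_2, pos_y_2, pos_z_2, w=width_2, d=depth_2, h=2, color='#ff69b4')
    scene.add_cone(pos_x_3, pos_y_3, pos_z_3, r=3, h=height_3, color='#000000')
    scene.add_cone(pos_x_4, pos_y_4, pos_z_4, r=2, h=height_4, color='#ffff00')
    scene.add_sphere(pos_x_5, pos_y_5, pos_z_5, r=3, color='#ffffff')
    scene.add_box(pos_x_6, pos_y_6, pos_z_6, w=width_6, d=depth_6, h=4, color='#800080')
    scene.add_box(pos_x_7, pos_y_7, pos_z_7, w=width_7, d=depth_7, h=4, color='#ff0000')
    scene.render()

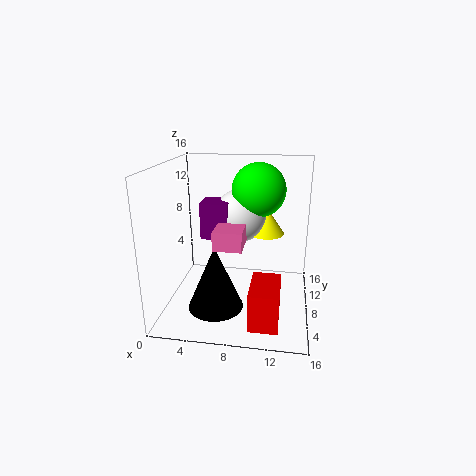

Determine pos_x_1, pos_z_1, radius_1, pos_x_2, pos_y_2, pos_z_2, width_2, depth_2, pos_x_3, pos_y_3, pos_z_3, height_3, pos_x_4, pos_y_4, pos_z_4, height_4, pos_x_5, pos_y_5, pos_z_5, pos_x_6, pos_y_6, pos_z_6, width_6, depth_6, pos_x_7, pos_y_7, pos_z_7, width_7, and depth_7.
pos_x_1 = 10, pos_z_1 = 13, radius_1 = 3, pos_x_2 = 6, pos_y_2 = 4, pos_z_2 = 8, width_2 = 3, depth_2 = 5, pos_x_3 = 6, pos_y_3 = 5, pos_z_3 = 1, height_3 = 7, pos_x_4 = 11, pos_y_4 = 10, pos_z_4 = 8, height_4 = 3, pos_x_5 = 8, pos_y_5 = 10, pos_z_5 = 10, pos_x_6 = 4, pos_y_6 = 7, pos_z_6 = 8, width_6 = 3, depth_6 = 3, pos_x_7 = 10, pos_y_7 = 1, pos_z_7 = 1, width_7 = 3, depth_7 = 5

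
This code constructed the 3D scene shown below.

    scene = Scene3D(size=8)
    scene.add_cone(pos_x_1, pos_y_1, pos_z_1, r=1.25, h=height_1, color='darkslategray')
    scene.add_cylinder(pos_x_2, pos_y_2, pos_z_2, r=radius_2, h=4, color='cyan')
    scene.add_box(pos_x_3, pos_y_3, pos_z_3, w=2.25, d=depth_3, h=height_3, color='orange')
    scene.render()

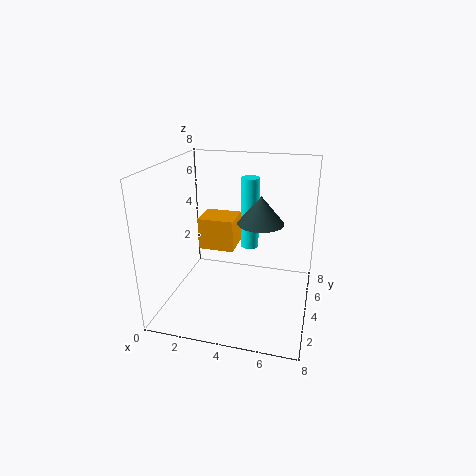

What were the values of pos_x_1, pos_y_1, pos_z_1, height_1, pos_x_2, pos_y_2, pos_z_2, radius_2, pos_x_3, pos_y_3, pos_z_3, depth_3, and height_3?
pos_x_1 = 5.25, pos_y_1 = 4, pos_z_1 = 5, height_1 = 1.5, pos_x_2 = 4.5, pos_y_2 = 4.75, pos_z_2 = 3.25, radius_2 = 0.5, pos_x_3 = 1, pos_y_3 = 5.5, pos_z_3 = 2.25, depth_3 = 2, height_3 = 2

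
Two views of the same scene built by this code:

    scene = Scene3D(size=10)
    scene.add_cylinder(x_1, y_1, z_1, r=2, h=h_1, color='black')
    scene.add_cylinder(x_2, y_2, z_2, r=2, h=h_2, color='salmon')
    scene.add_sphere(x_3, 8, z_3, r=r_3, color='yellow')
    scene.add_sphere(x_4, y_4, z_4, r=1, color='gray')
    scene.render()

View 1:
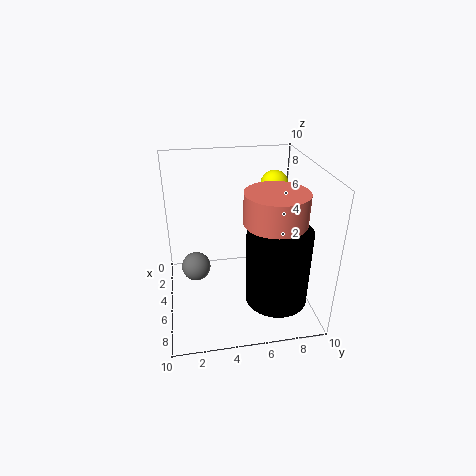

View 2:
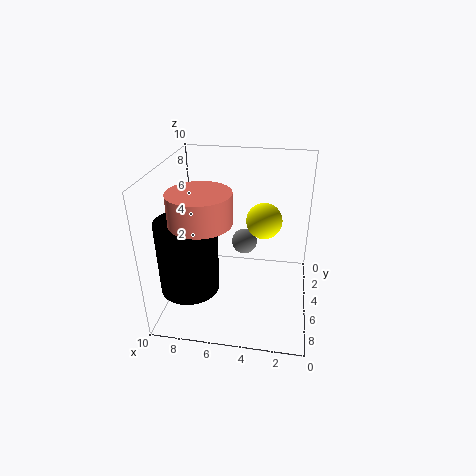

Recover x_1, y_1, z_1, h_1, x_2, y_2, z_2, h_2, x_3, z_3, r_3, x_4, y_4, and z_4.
x_1 = 8; y_1 = 7; z_1 = 2; h_1 = 5; x_2 = 7; y_2 = 7; z_2 = 7; h_2 = 2; x_3 = 3; z_3 = 8; r_3 = 1; x_4 = 5; y_4 = 2; z_4 = 3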